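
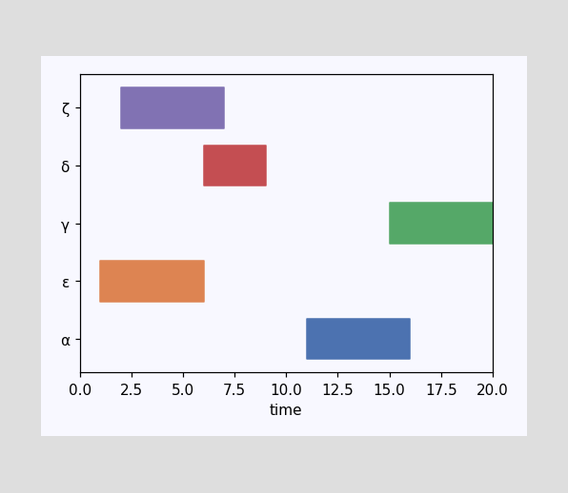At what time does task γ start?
The γ bar begins at t=15.

15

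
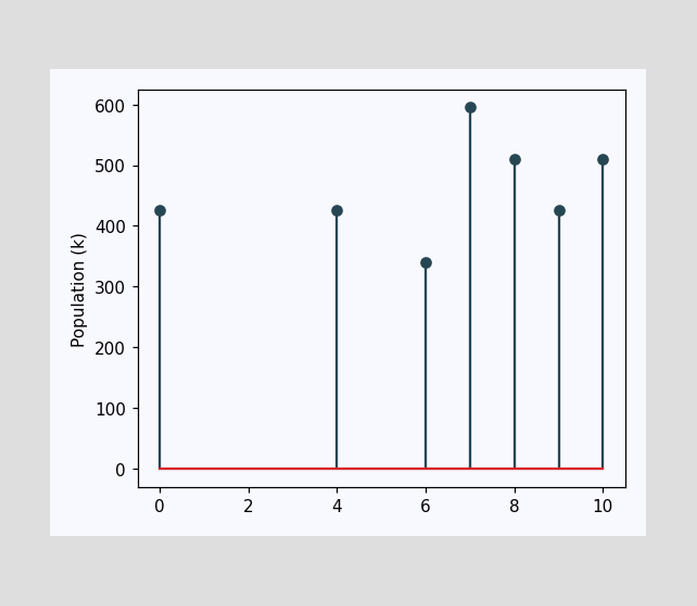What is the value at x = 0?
425k

The stem at x=0 reaches 425k.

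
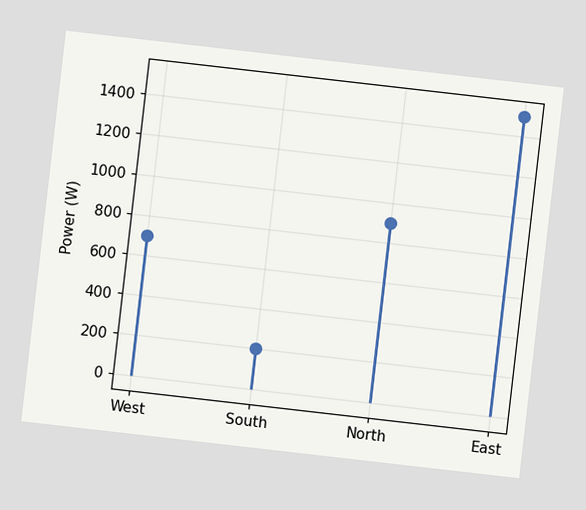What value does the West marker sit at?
700W

The chart is tilted about 7° clockwise. The West marker sits at 700W.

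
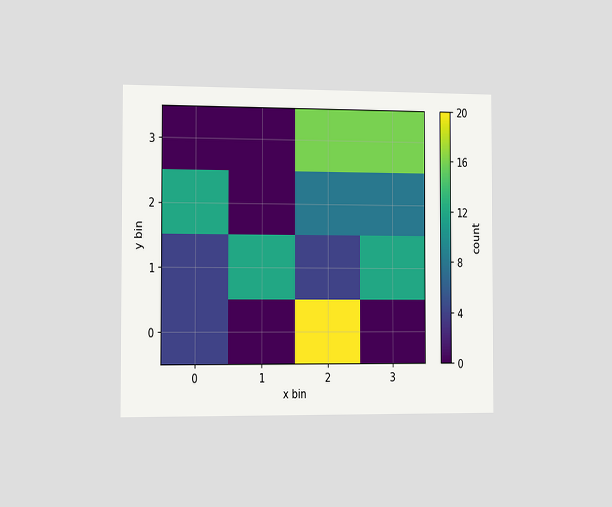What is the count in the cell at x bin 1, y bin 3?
The chart is viewed slightly from the left. Matching the cell (1, 3) against the colorbar gives 0.

0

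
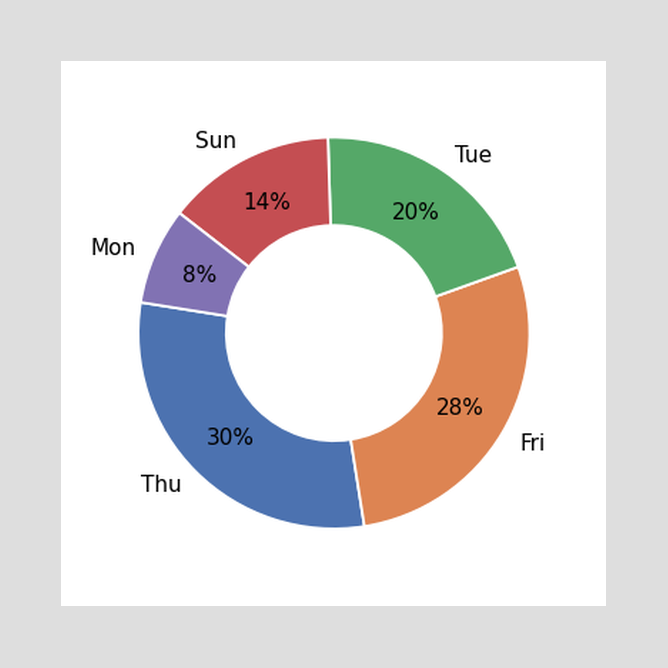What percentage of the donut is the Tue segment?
20%

The Tue segment takes up 20% of the ring.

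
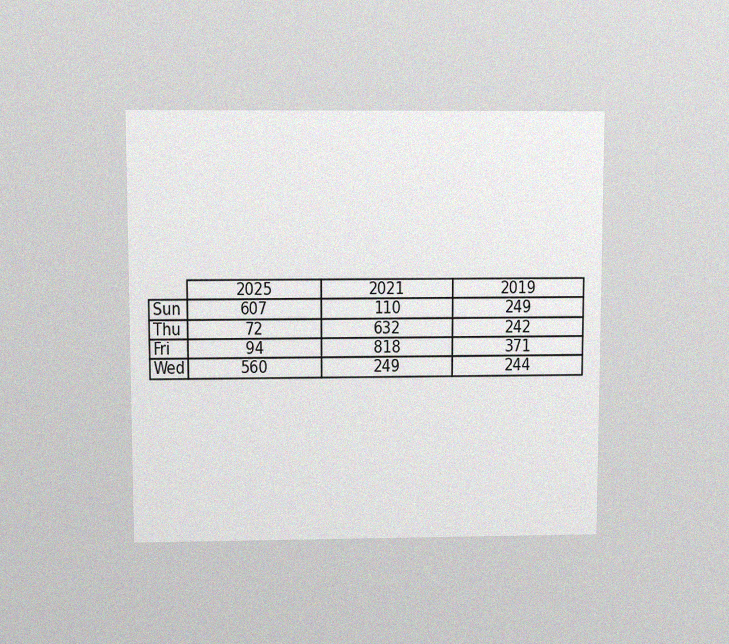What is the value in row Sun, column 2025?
The chart is viewed slightly from above, with some photo noise. The (Sun, 2025) cell reads 607.

607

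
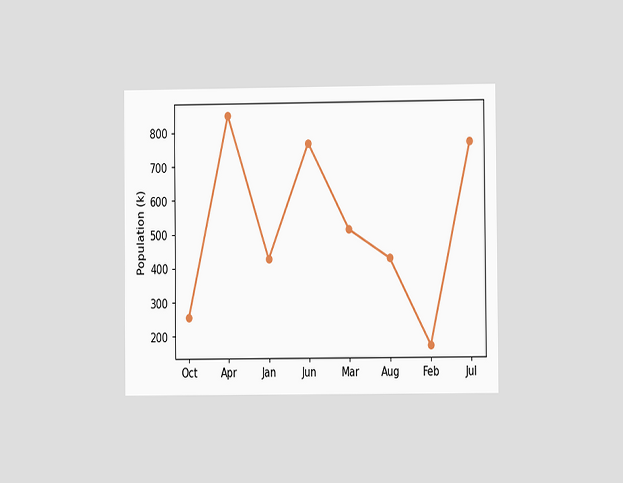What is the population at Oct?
The chart is viewed at a slight angle. At Oct, the line is at 255k.

255k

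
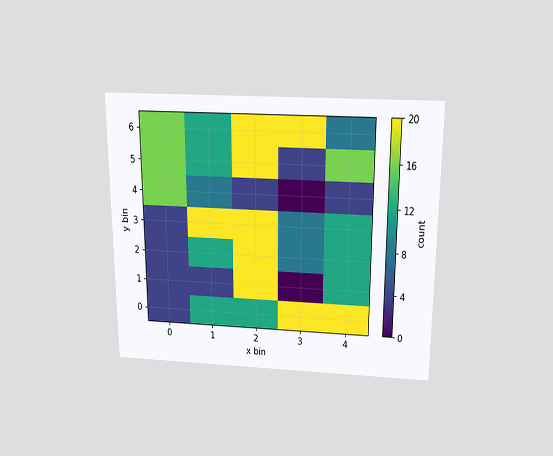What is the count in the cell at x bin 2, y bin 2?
20

The chart is viewed slightly from above. Matching the cell (2, 2) against the colorbar gives 20.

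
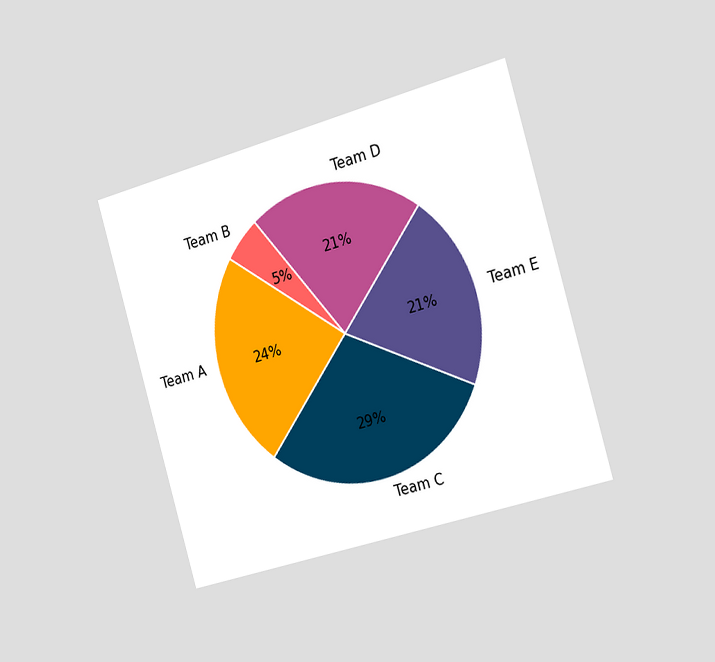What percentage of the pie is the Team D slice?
21%

The chart is tilted about 16° counter-clockwise and viewed slightly from the right. The Team D slice takes up 21% of the pie.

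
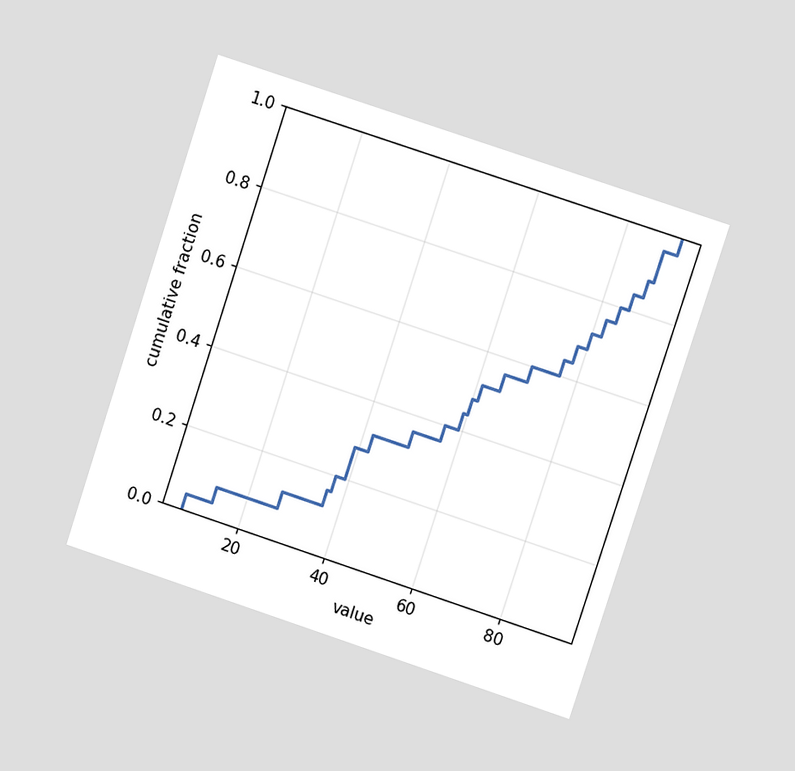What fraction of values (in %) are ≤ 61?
52%

The chart is tilted about 18° clockwise and viewed at a slight angle. At x=61 the ECDF step is at 52%.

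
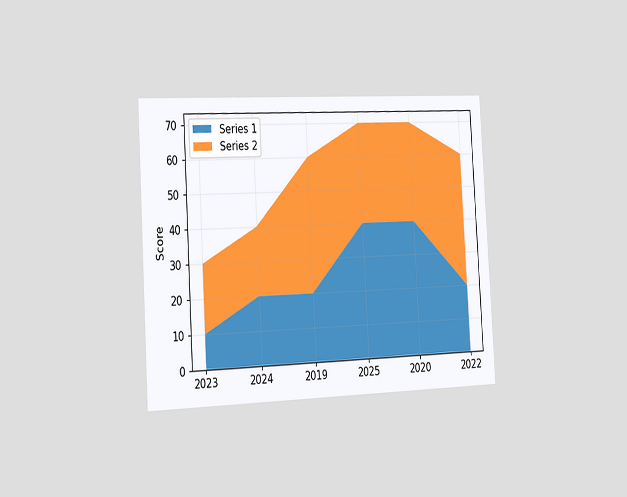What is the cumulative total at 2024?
The chart is tilted about 3° counter-clockwise and viewed slightly from the left. The stacked total at 2024 reaches 40.

40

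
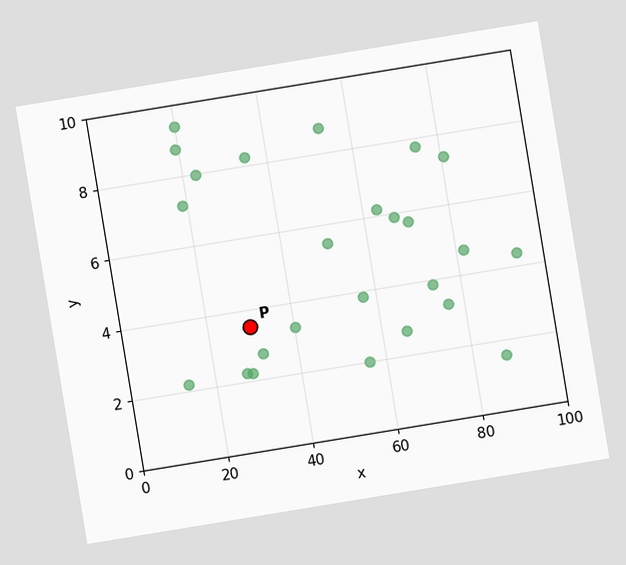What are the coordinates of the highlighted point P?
The chart is tilted about 9° counter-clockwise. Following the gridlines from P to each axis, P sits at (30, 3.5).

(30, 3.5)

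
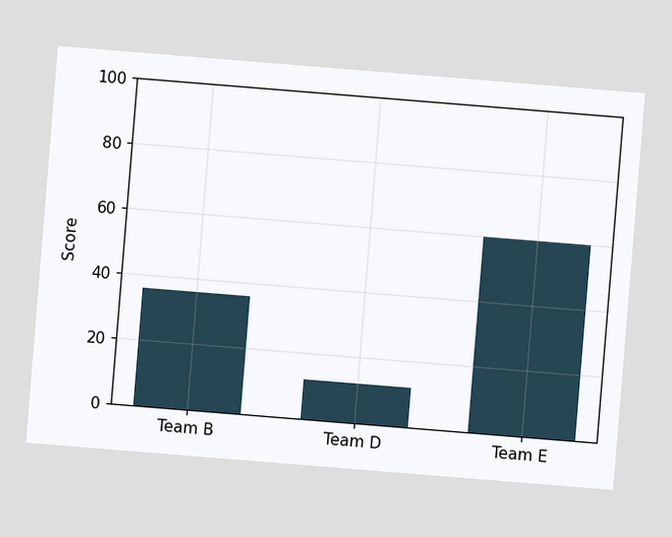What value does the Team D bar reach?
12

The chart is tilted about 5° clockwise. Reading along the chart's y-axis, the Team D bar reaches 12.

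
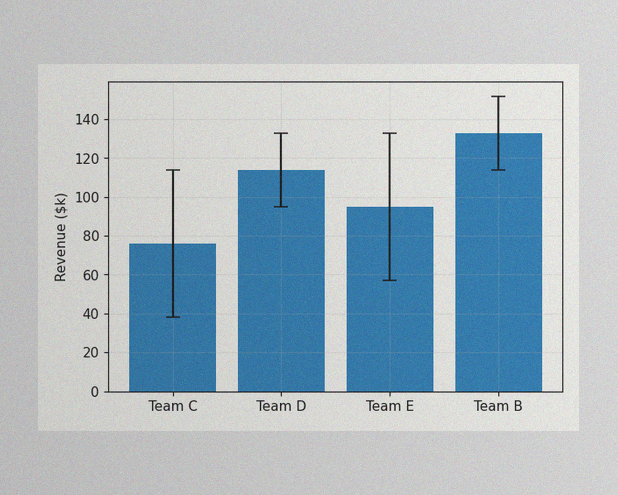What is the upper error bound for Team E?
$133k

The image has some photo noise and uneven lighting. The Team E bar's upper whisker reaches $133k.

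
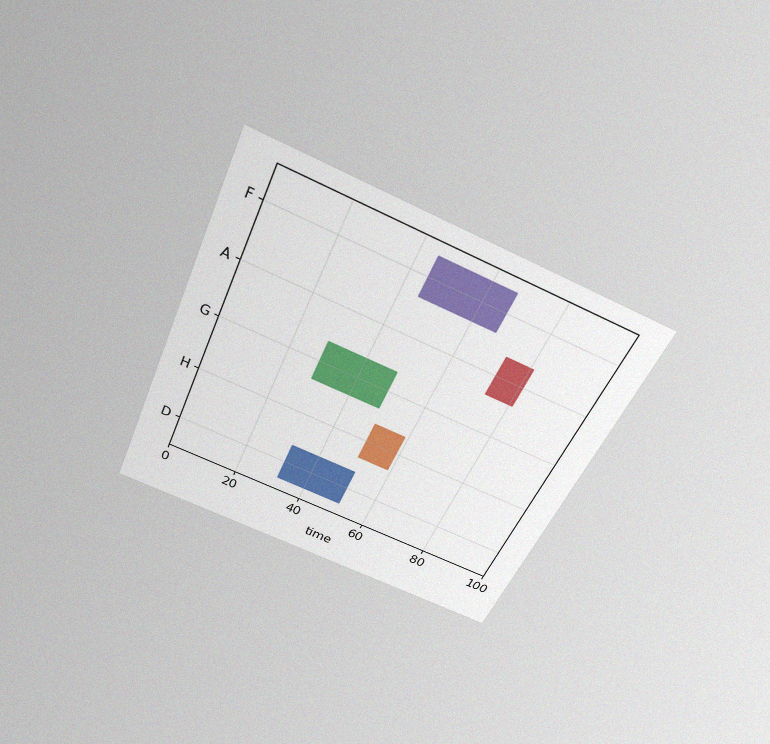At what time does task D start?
The chart is tilted about 24° clockwise and viewed slightly from above, with some photo noise. The D bar begins at t=32.

32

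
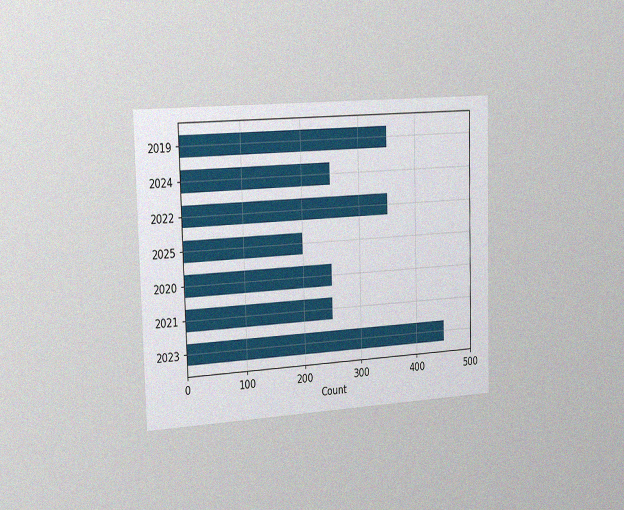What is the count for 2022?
The chart is viewed slightly from the left, with some photo noise. Reading along the chart's x-axis, the 2022 bar reaches 350.

350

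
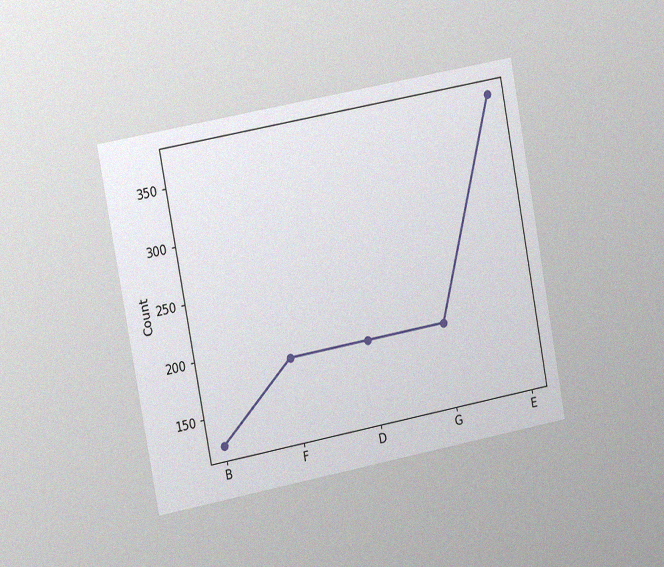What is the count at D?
186

The chart is tilted about 11° counter-clockwise and viewed slightly from the left, with some photo noise. At D, the line is at 186.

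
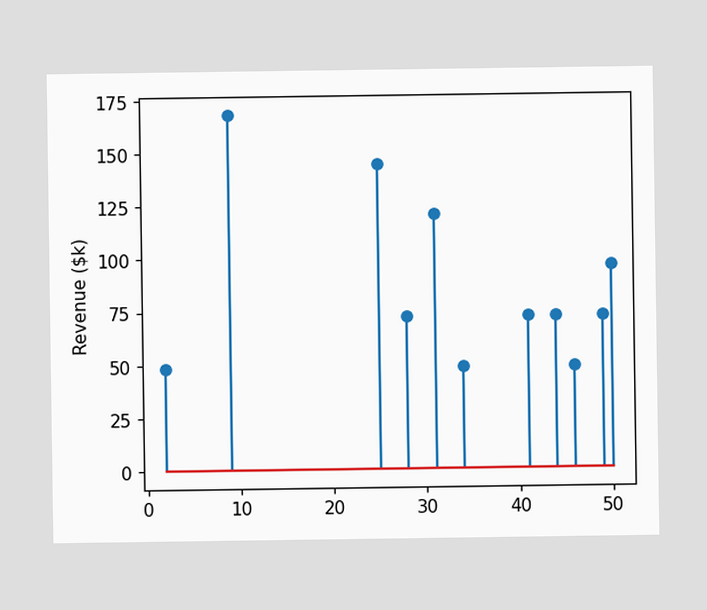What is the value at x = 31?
The stem at x=31 reaches $120k.

$120k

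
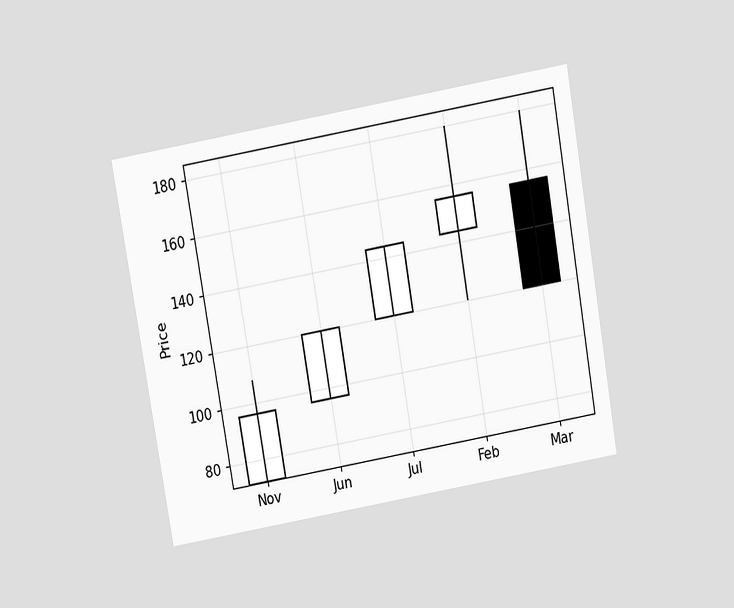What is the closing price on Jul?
144

The chart is tilted about 10° counter-clockwise and viewed slightly from above. The Jul candle closes at 144.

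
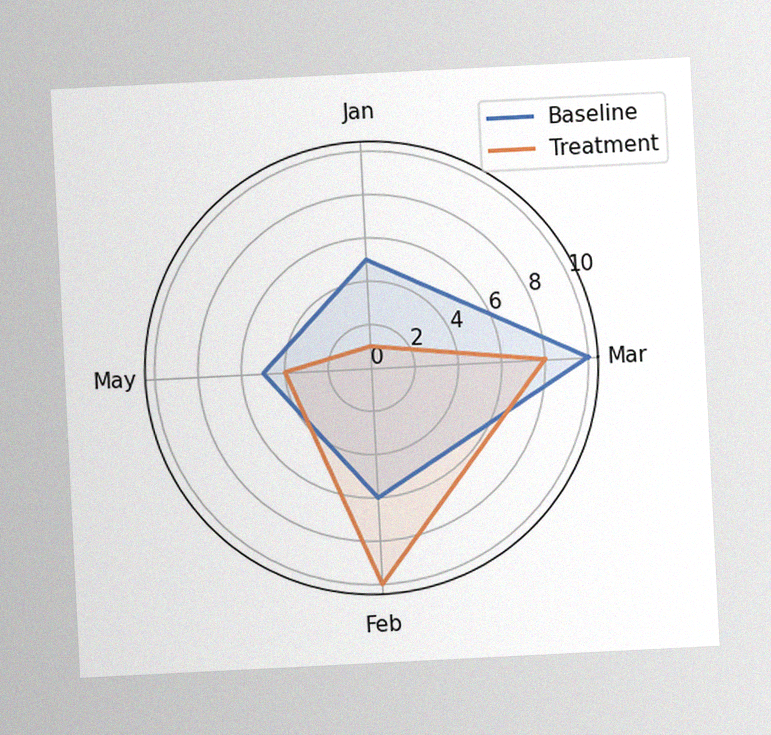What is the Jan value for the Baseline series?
5

The chart is tilted about 3° counter-clockwise, with some photo noise. On the Jan axis, Baseline reaches 5.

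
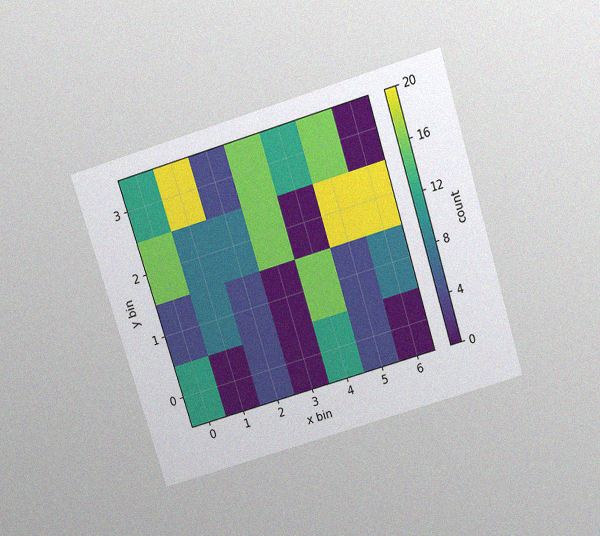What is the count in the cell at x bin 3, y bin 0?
The chart is tilted about 17° counter-clockwise and viewed slightly from above, with some photo noise. Matching the cell (3, 0) against the colorbar gives 0.

0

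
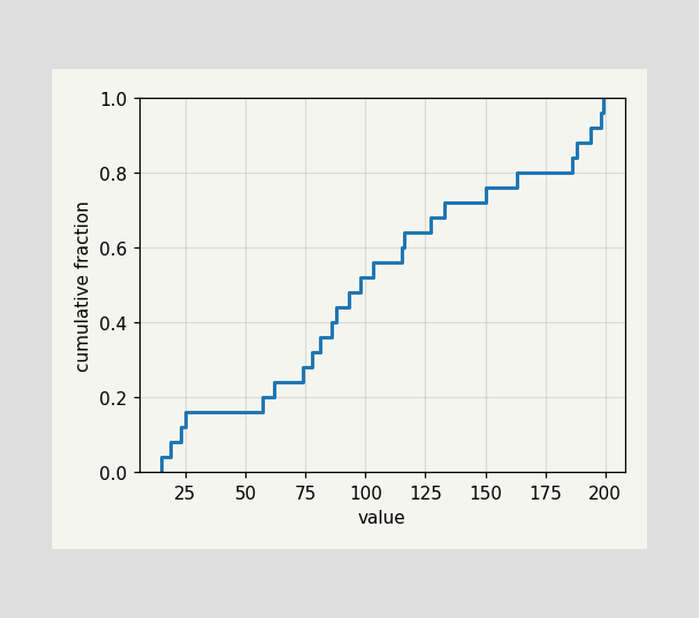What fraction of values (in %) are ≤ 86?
At x=86 the ECDF step is at 40%.

40%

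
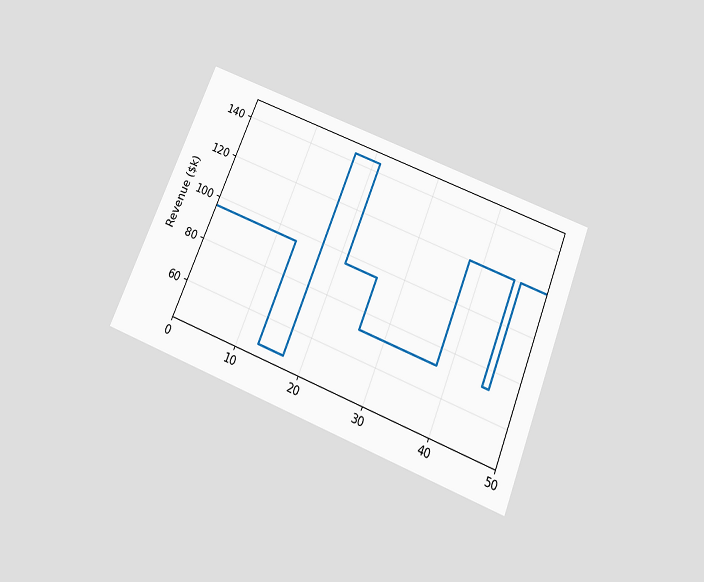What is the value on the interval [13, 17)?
$48k

The chart is tilted about 22° clockwise and viewed slightly from below. On [13, 17) the step sits at $48k.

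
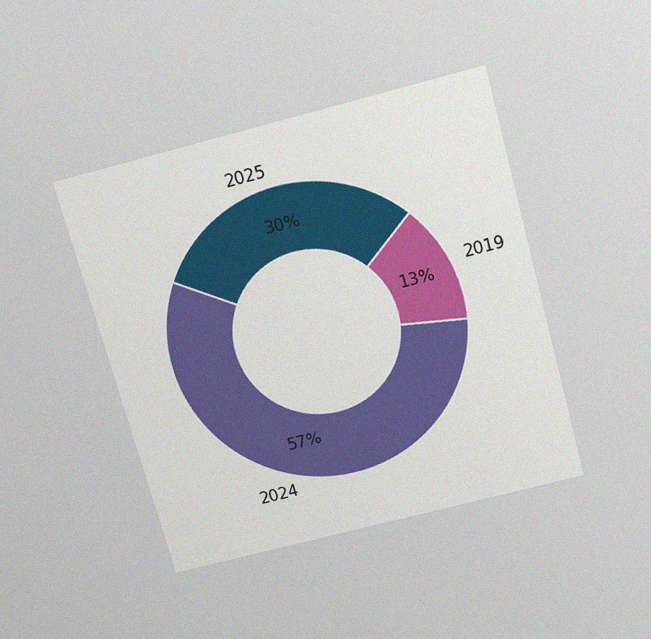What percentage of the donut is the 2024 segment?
57%

The chart is tilted about 15° counter-clockwise and viewed slightly from above, with some photo noise. The 2024 segment takes up 57% of the ring.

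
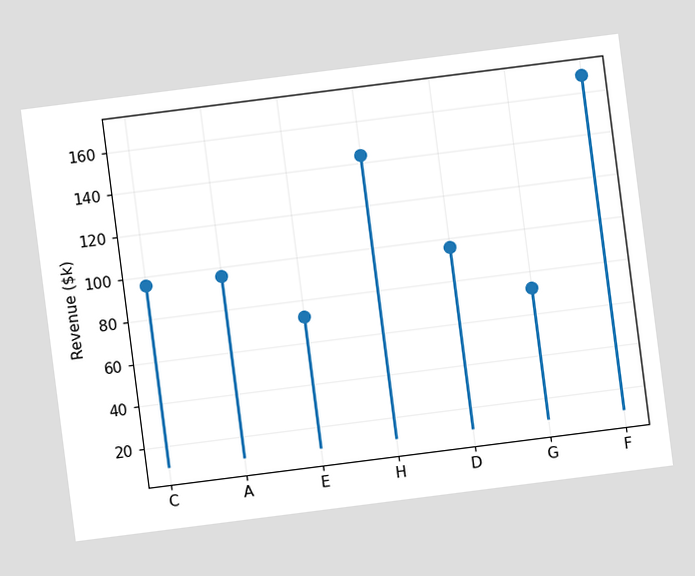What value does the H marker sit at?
The chart is tilted about 7° counter-clockwise. The H marker sits at $144k.

$144k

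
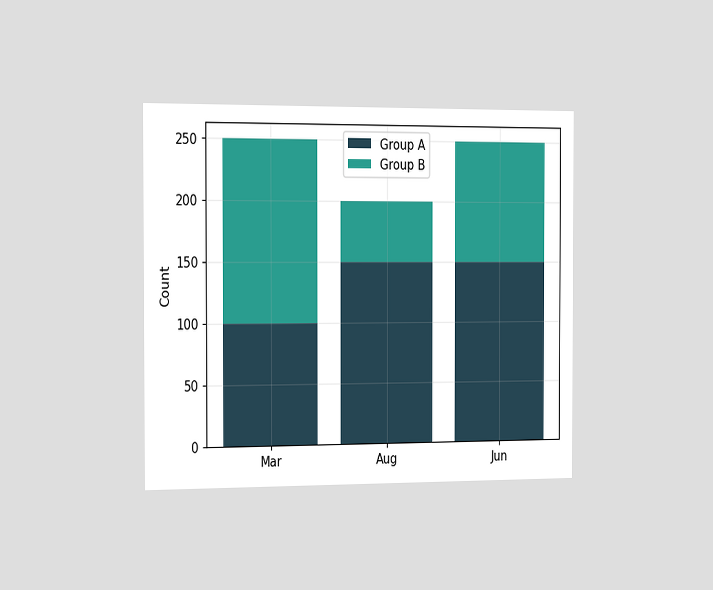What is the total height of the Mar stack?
The chart is viewed slightly from the left. The Mar stack's top reaches 250 on the y-axis.

250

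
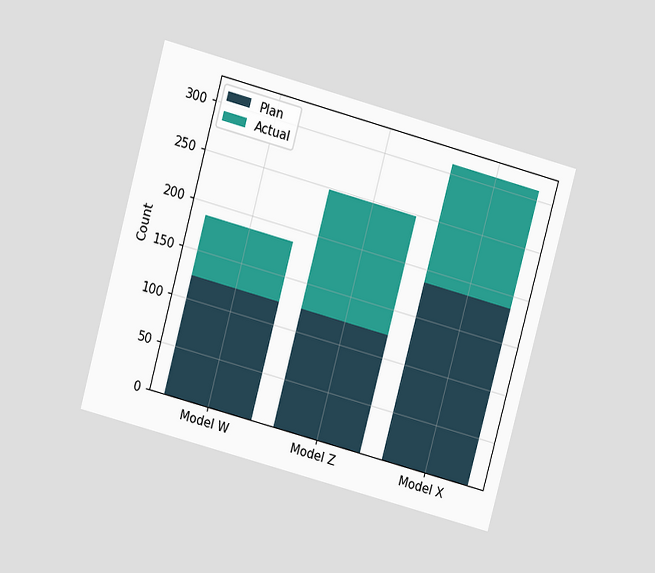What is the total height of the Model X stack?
The chart is tilted about 15° clockwise and viewed at a slight angle. The Model X stack's top reaches 310 on the y-axis.

310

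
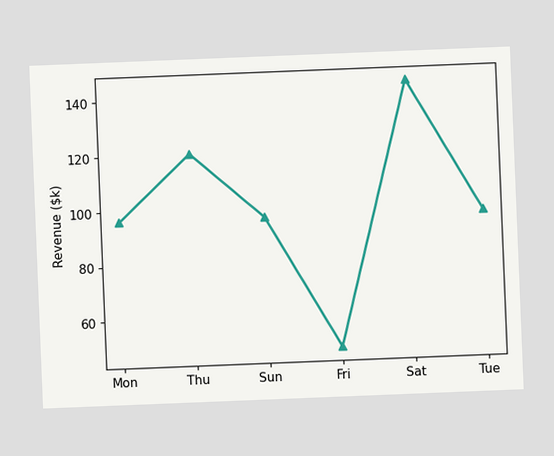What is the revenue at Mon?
$96k

The chart is tilted about 2° counter-clockwise. At Mon, the line is at $96k.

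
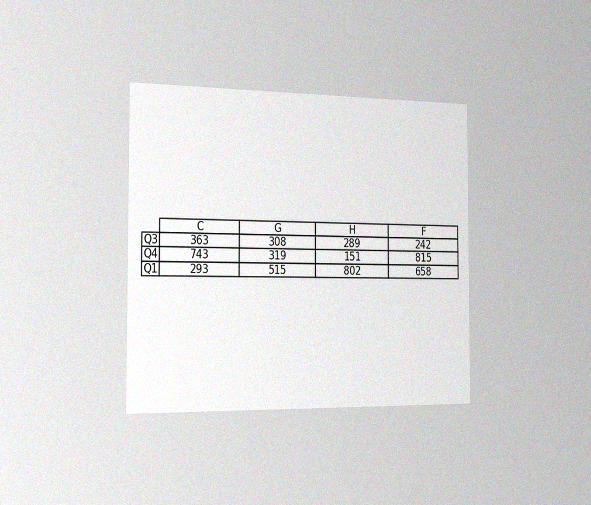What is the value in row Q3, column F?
The chart is viewed slightly from the left, with some photo noise. The (Q3, F) cell reads 242.

242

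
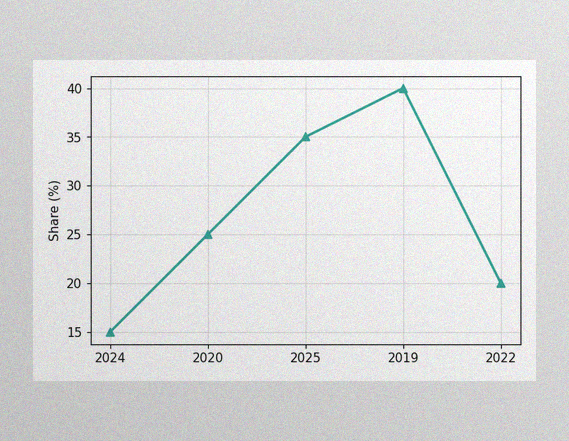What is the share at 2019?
40%

The image has some photo noise and uneven lighting. At 2019, the line is at 40%.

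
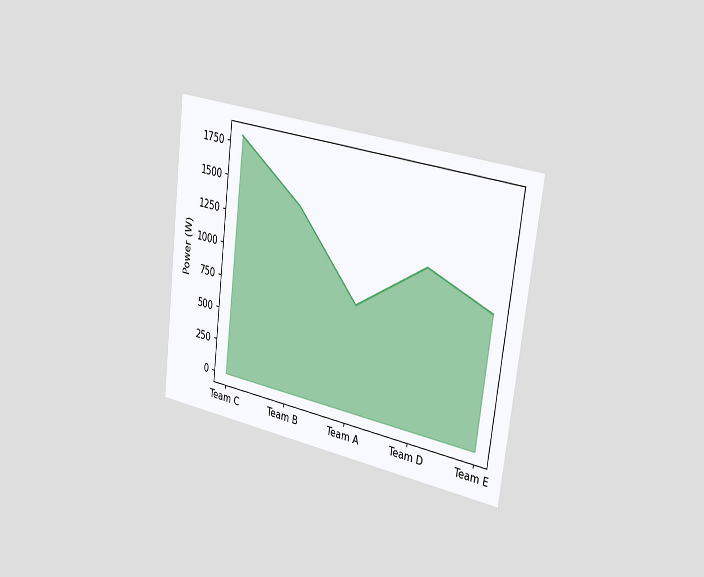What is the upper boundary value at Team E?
1000W

The chart is tilted about 7° clockwise and viewed slightly from the right. At Team E the upper boundary is at 1000W.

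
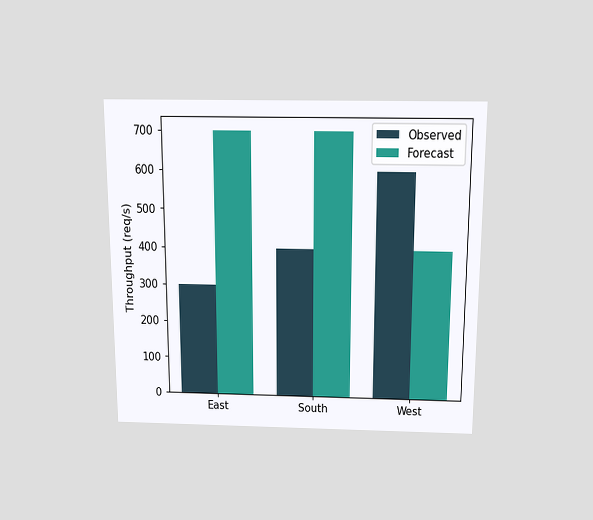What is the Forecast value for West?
The chart is viewed slightly from above. The Forecast bar at West reaches 400req/s on the y-axis.

400req/s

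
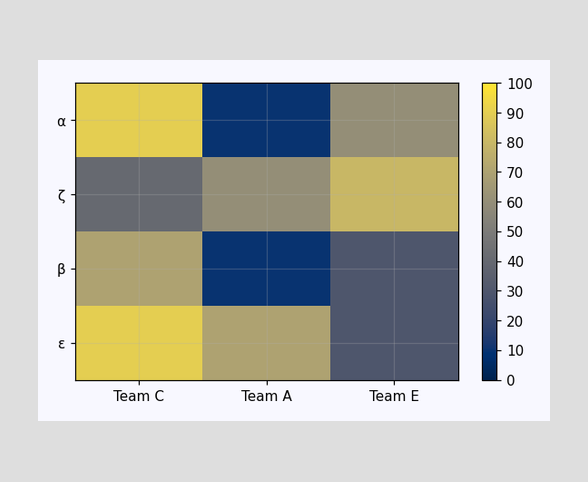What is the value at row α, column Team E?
Matching cell (α, Team E) against the colorbar gives 60.

60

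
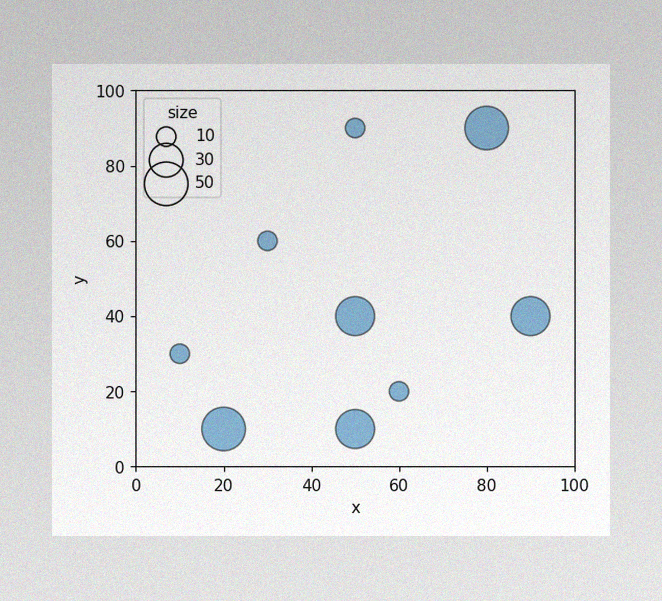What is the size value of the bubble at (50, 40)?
The image has some photo noise and uneven lighting. Matching the bubble at (50, 40) against the size legend gives 40.

40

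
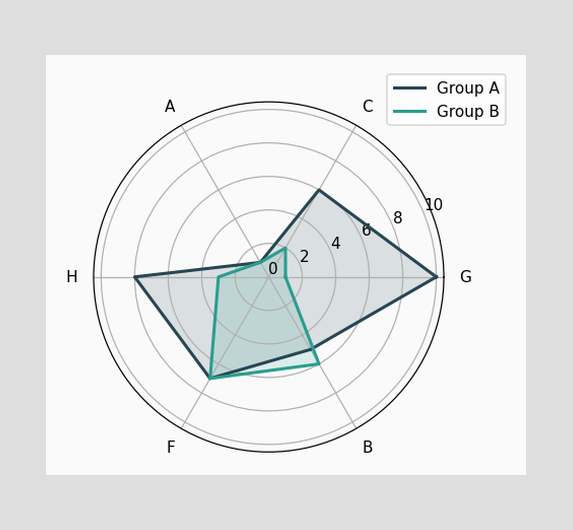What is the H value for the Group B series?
3

On the H axis, Group B reaches 3.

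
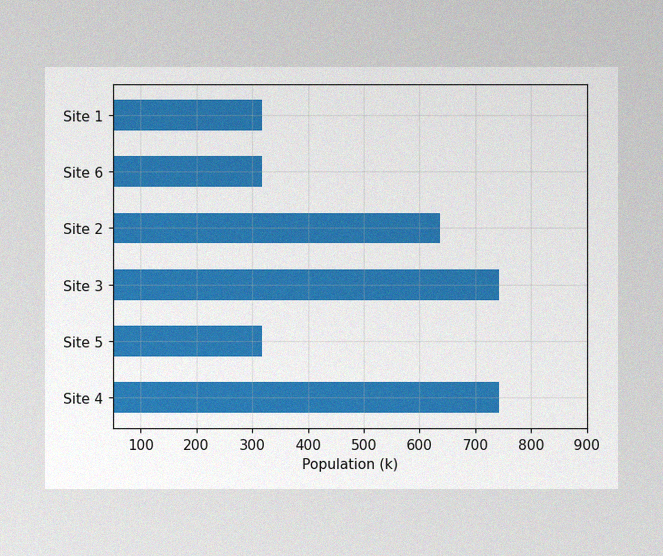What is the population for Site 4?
742k

The image has some photo noise and uneven lighting. Reading along the chart's x-axis, the Site 4 bar reaches 742k.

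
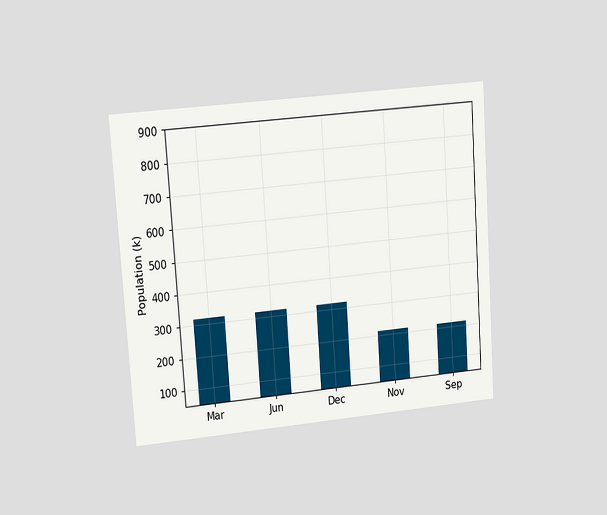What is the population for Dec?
318k

The chart is tilted about 4° counter-clockwise and viewed at a slight angle. Reading along the chart's y-axis, the Dec bar reaches 318k.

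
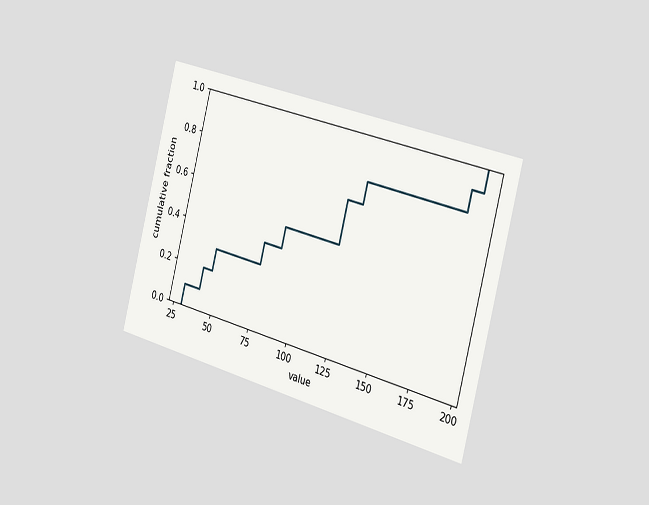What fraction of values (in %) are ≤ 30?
The chart is tilted about 15° clockwise and viewed slightly from the right. At x=30 the ECDF step is at 10%.

10%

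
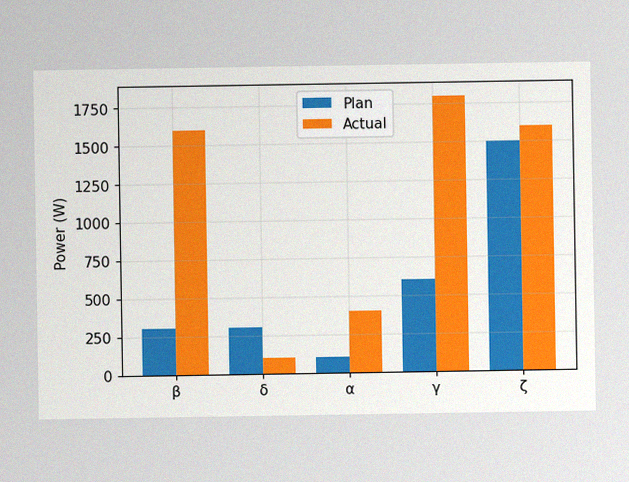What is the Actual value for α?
The image has some photo noise and uneven lighting. The Actual bar at α reaches 400W on the y-axis.

400W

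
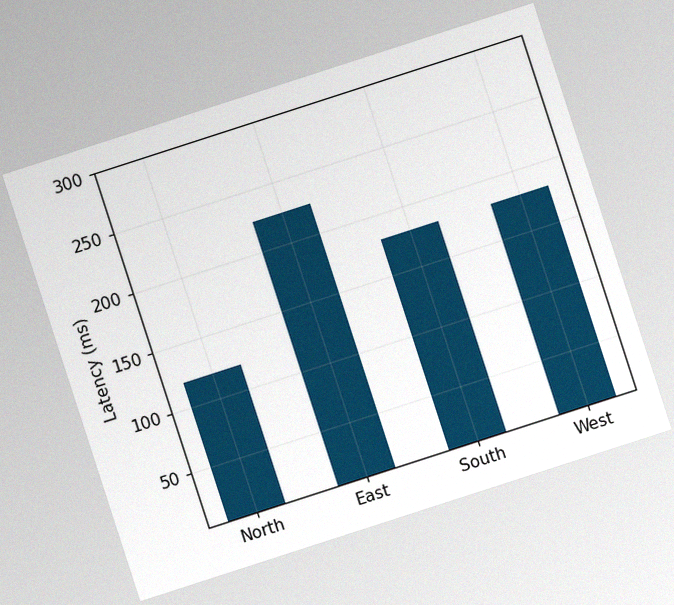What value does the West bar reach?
180ms

The chart is tilted about 18° counter-clockwise, with some photo noise. Reading along the chart's y-axis, the West bar reaches 180ms.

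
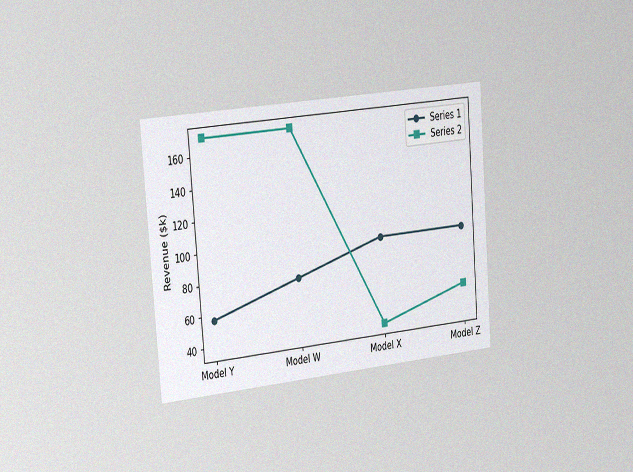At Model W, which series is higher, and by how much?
Series 2, by $95k

The chart is tilted about 5° counter-clockwise and viewed slightly from the left, with some photo noise. At Model W, Series 2 sits above the other line by $95k.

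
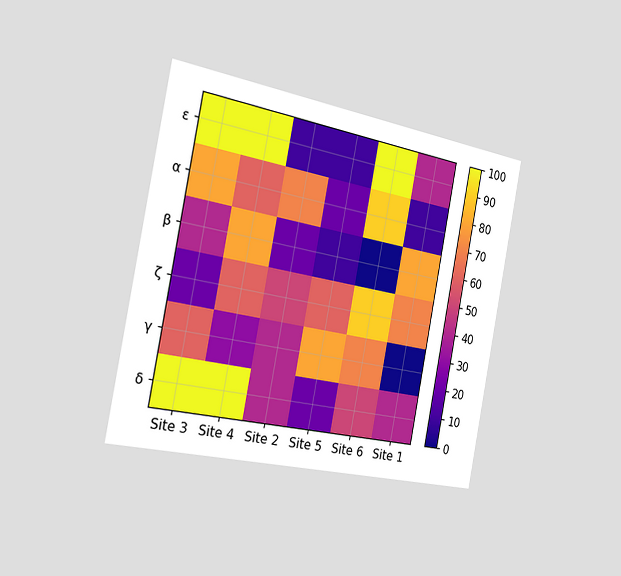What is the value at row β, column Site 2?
The chart is tilted about 11° clockwise and viewed slightly from the left. Matching cell (β, Site 2) against the colorbar gives 20.

20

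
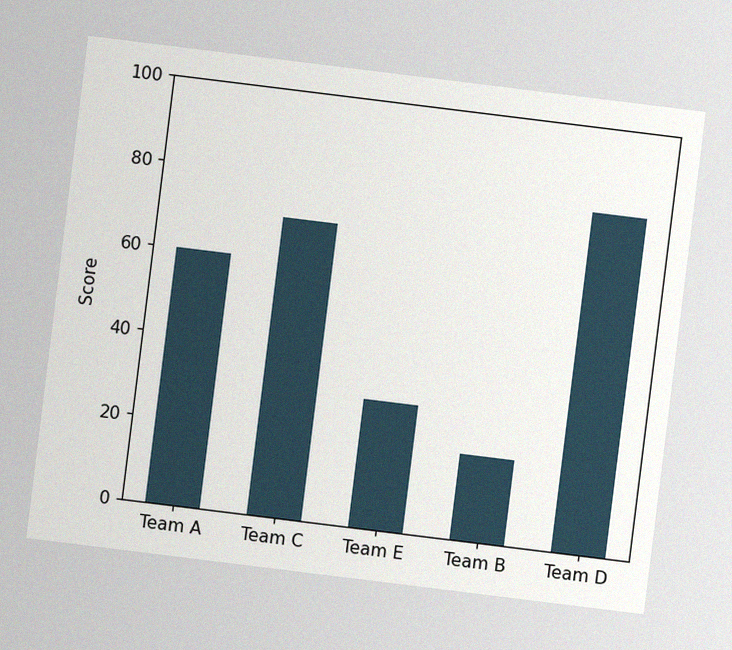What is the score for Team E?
30

The chart is tilted about 7° clockwise, with some photo noise. Reading along the chart's y-axis, the Team E bar reaches 30.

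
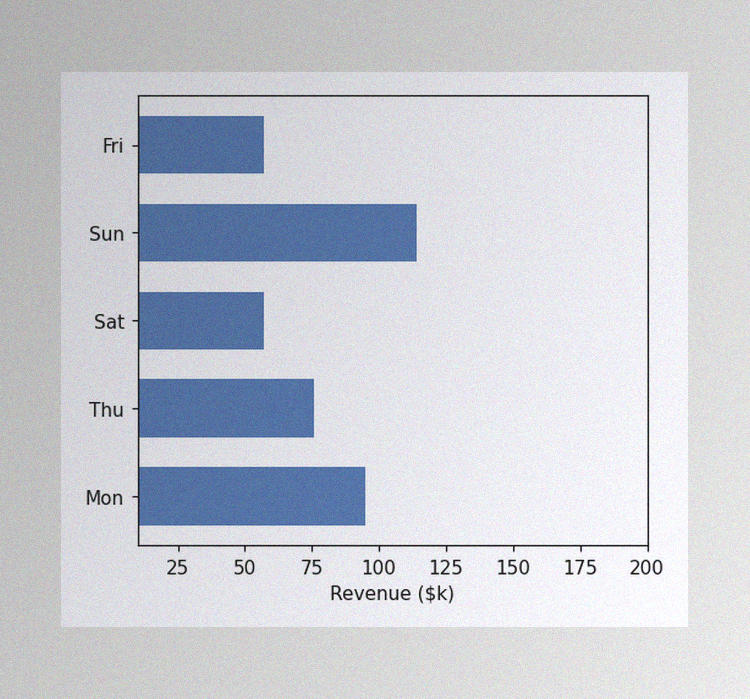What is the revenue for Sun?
The image has some photo noise and uneven lighting. Reading along the chart's x-axis, the Sun bar reaches $114k.

$114k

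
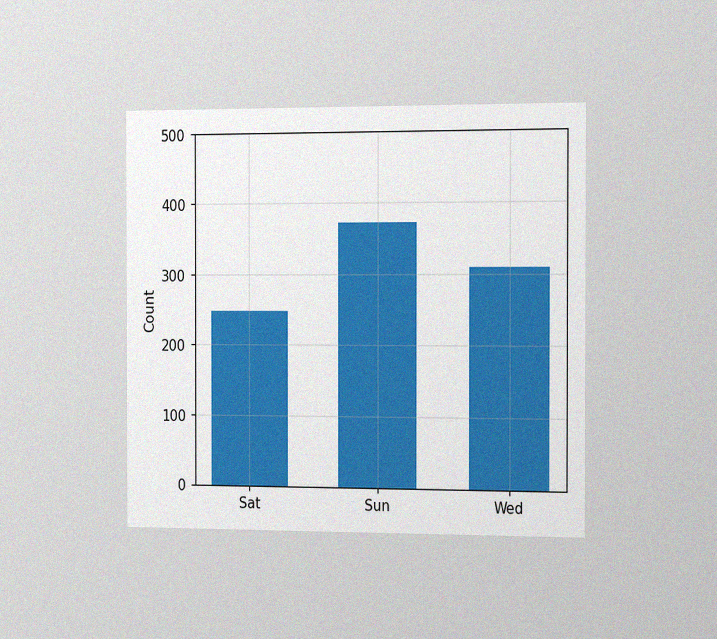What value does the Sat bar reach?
248

The chart is viewed slightly from the right, with some photo noise. Reading along the chart's y-axis, the Sat bar reaches 248.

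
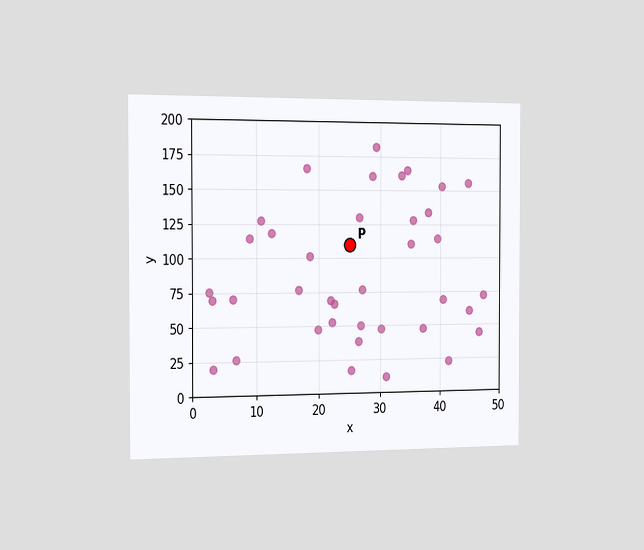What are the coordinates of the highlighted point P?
(25, 110)

The chart is viewed slightly from the left. Following the gridlines from P to each axis, P sits at (25, 110).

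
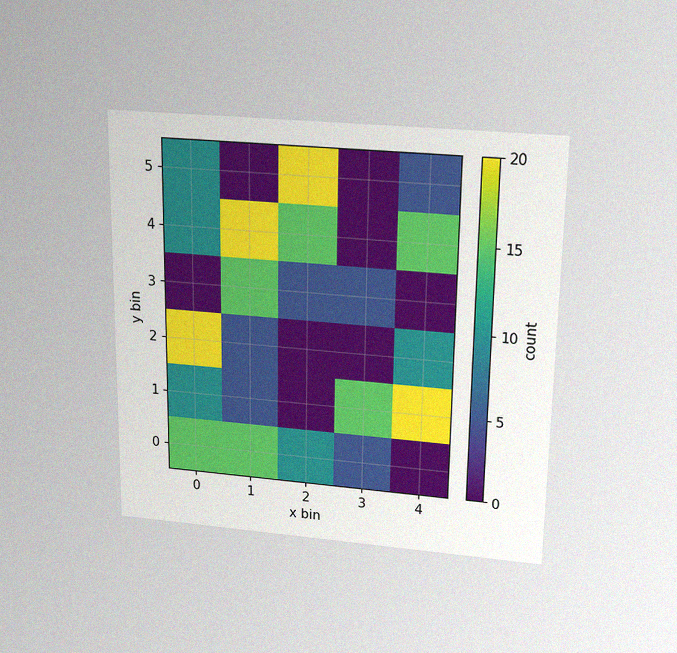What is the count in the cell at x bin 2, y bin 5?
20

The chart is viewed slightly from above, with some photo noise. Matching the cell (2, 5) against the colorbar gives 20.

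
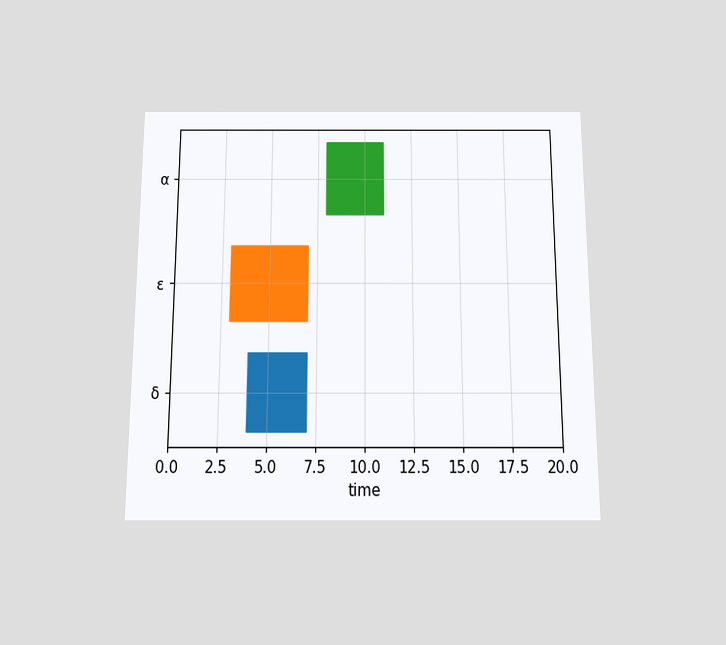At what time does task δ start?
The chart is viewed slightly from below. The δ bar begins at t=4.

4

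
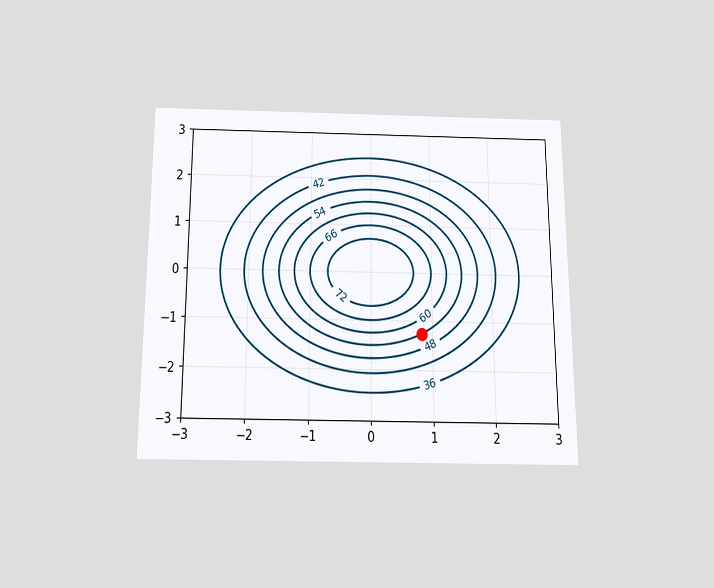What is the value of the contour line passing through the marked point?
54

The chart is viewed slightly from below. The marked point sits on the contour labelled 54.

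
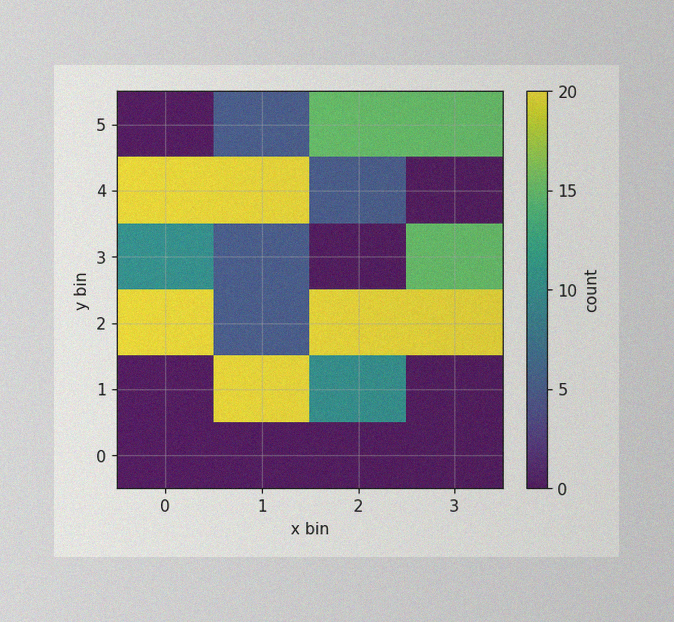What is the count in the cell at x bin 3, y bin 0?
The image has some photo noise and uneven lighting. Matching the cell (3, 0) against the colorbar gives 0.

0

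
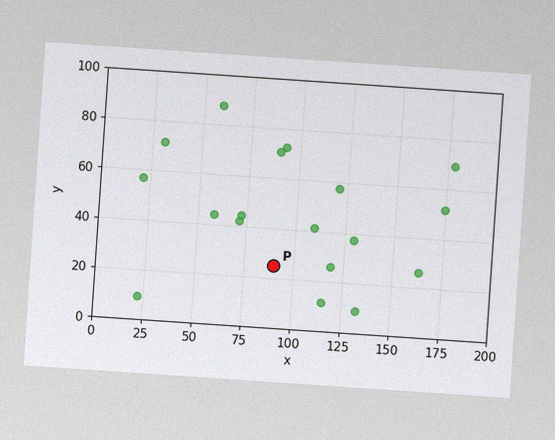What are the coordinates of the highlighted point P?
The chart is tilted about 4° clockwise, with some photo noise. Following the gridlines from P to each axis, P sits at (90, 25).

(90, 25)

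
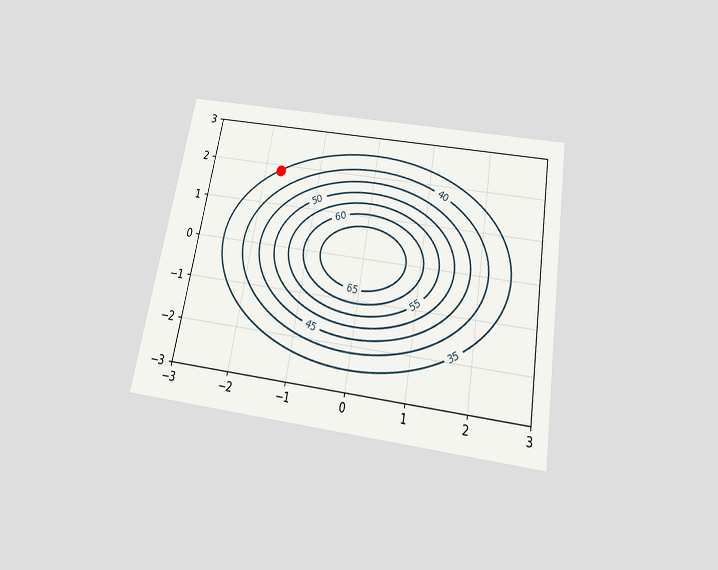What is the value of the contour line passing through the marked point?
The chart is tilted about 10° clockwise and viewed slightly from below. The marked point sits on the contour labelled 35.

35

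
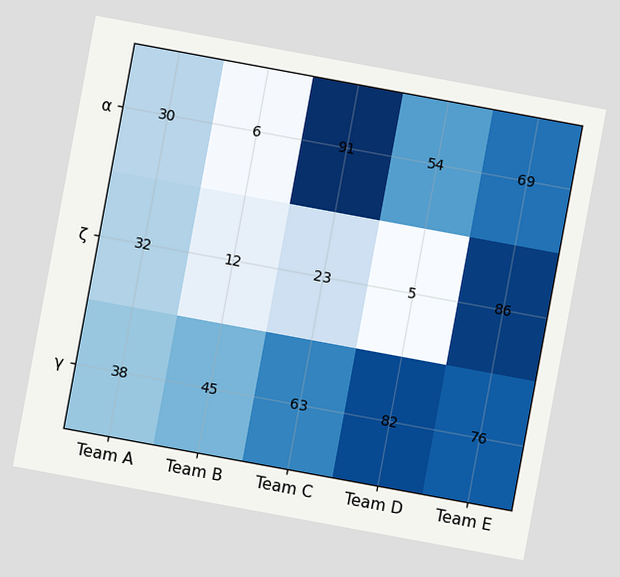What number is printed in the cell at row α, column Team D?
The chart is tilted about 10° clockwise. The (α, Team D) cell reads 54.

54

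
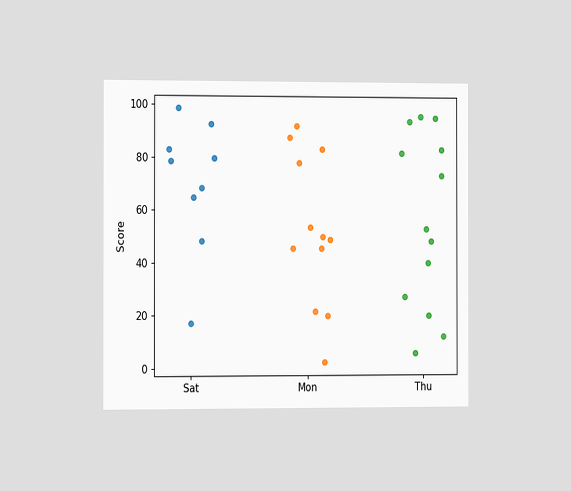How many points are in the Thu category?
The chart is viewed slightly from the left. Counting the markers in the Thu column gives 13.

13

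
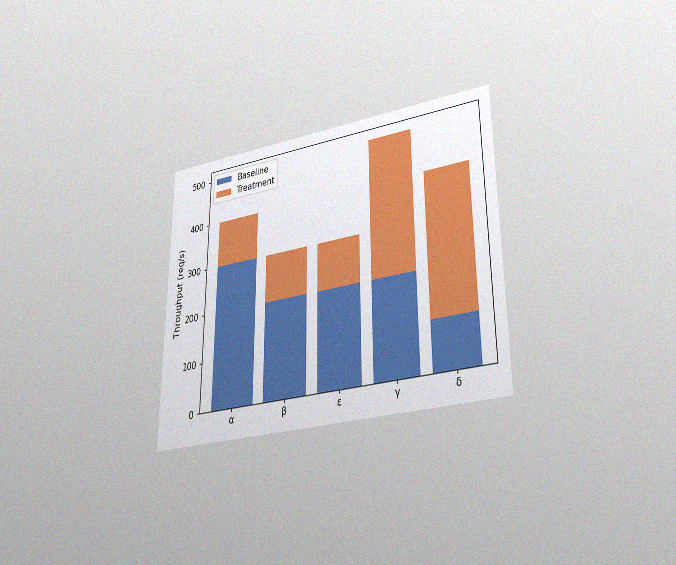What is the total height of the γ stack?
500req/s

The chart is viewed at a slight angle, with some photo noise. The γ stack's top reaches 500req/s on the y-axis.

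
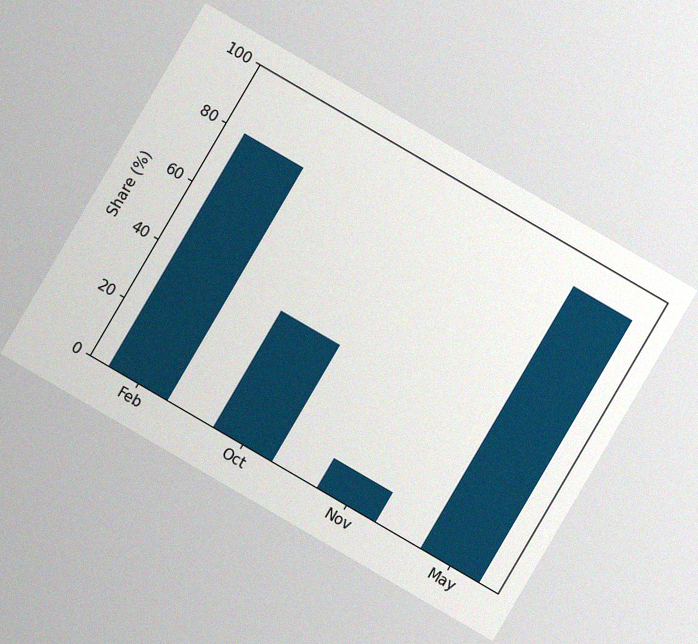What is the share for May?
90%

The chart is tilted about 30° clockwise, with some photo noise. Reading along the chart's y-axis, the May bar reaches 90%.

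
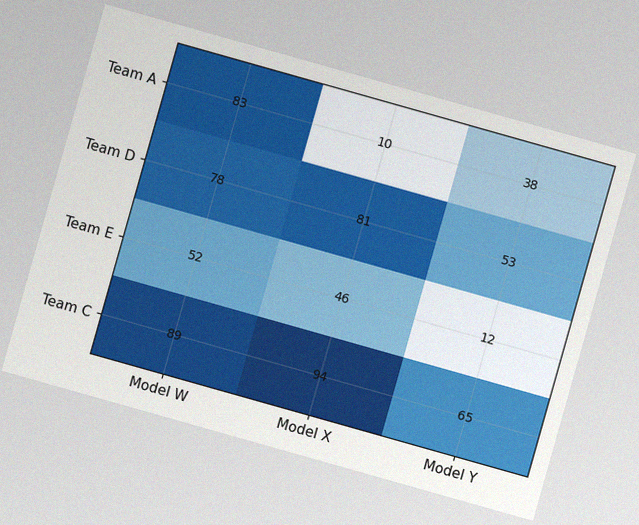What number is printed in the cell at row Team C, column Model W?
89

The chart is tilted about 16° clockwise, with some photo noise. The (Team C, Model W) cell reads 89.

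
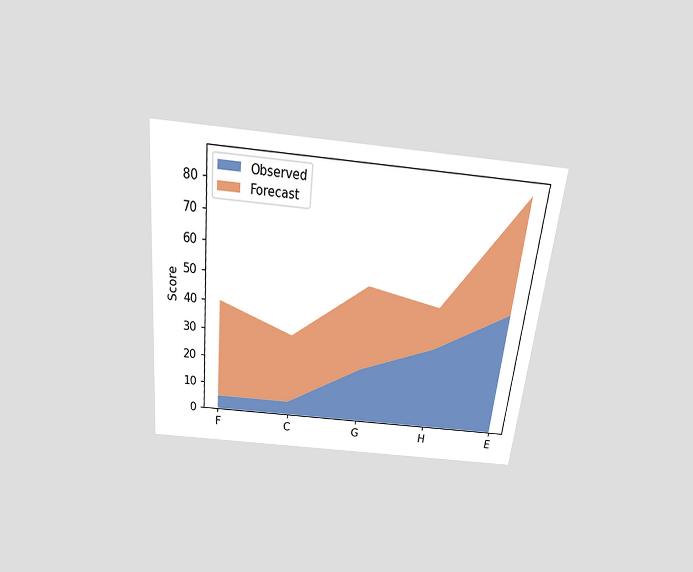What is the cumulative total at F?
40

The chart is tilted about 6° clockwise and viewed slightly from above. The stacked total at F reaches 40.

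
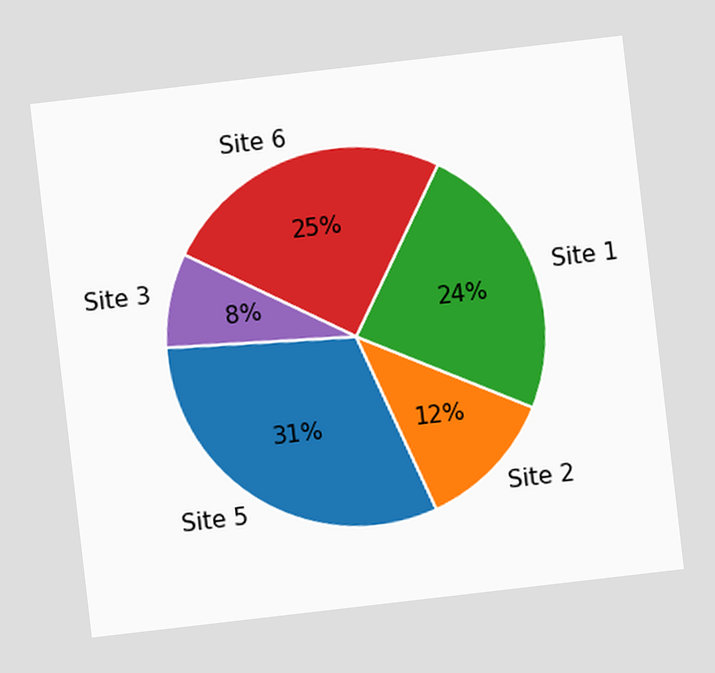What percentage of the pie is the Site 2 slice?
12%

The chart is tilted about 7° counter-clockwise. The Site 2 slice takes up 12% of the pie.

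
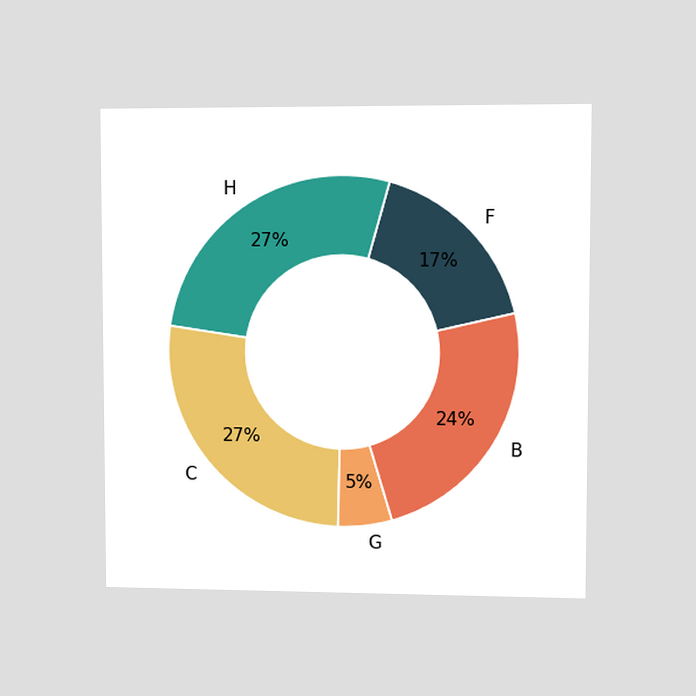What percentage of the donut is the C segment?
The chart is viewed at a slight angle. The C segment takes up 27% of the ring.

27%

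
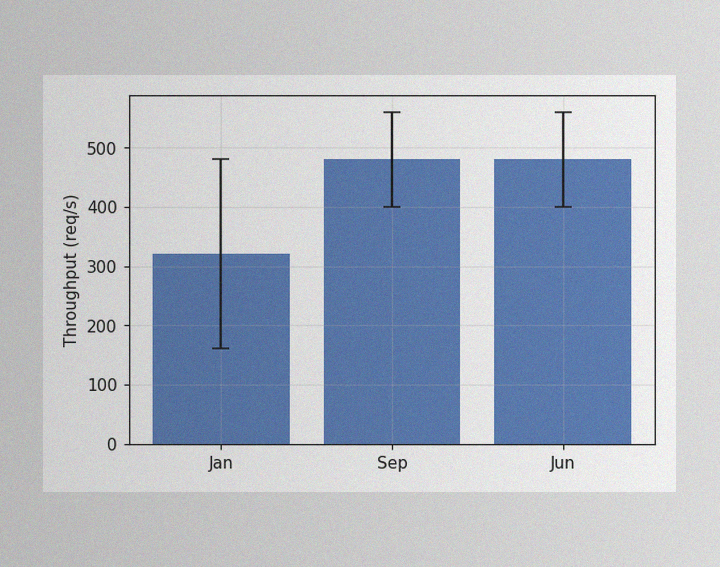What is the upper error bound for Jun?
The image has some photo noise and uneven lighting. The Jun bar's upper whisker reaches 560req/s.

560req/s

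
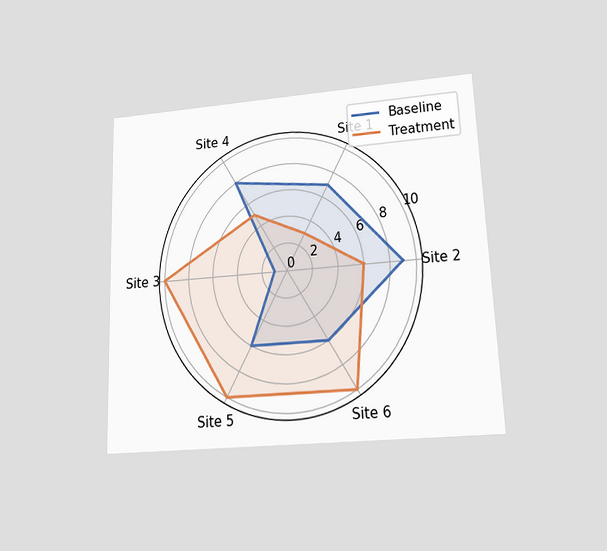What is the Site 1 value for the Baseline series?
7

The chart is tilted about 2° counter-clockwise and viewed at a slight angle. On the Site 1 axis, Baseline reaches 7.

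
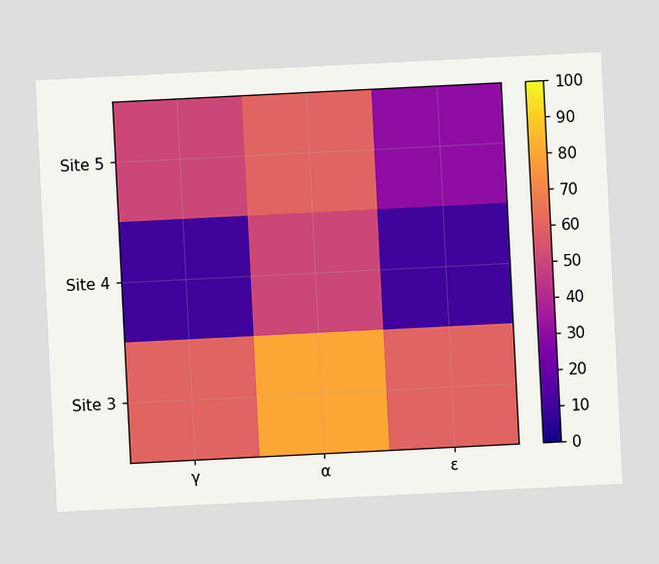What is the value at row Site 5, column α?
60

The chart is tilted about 3° counter-clockwise. Matching cell (Site 5, α) against the colorbar gives 60.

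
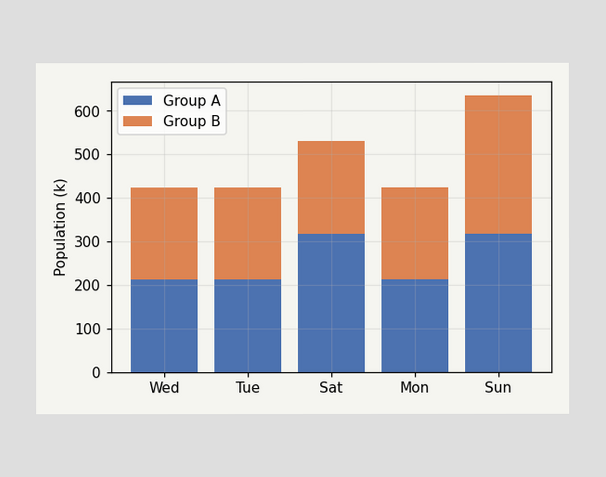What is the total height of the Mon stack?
424k

The Mon stack's top reaches 424k on the y-axis.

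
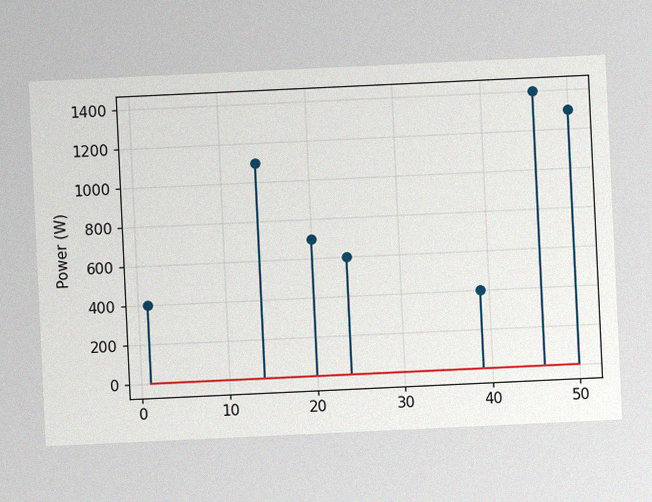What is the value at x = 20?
The chart is tilted about 3° counter-clockwise, with some photo noise. The stem at x=20 reaches 700W.

700W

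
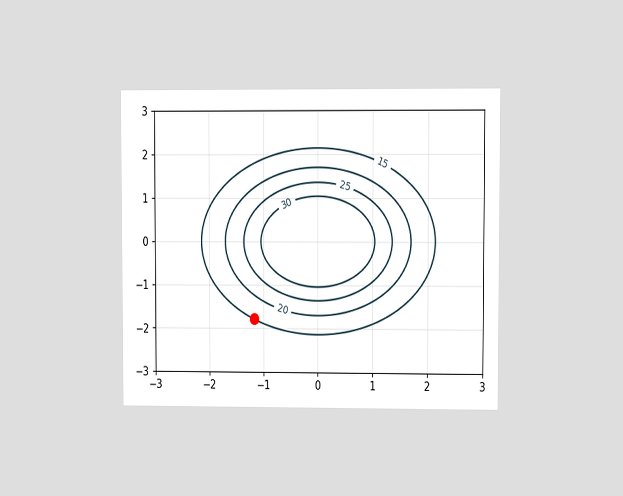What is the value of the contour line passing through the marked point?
The chart is viewed at a slight angle. The marked point sits on the contour labelled 15.

15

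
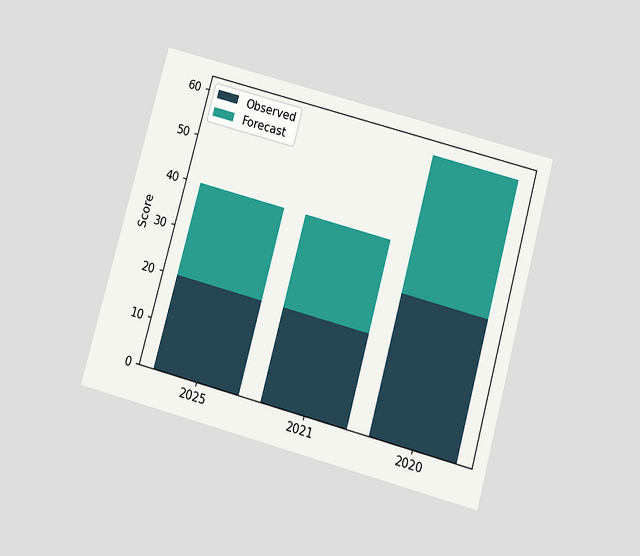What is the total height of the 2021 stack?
40

The chart is tilted about 15° clockwise and viewed slightly from below. The 2021 stack's top reaches 40 on the y-axis.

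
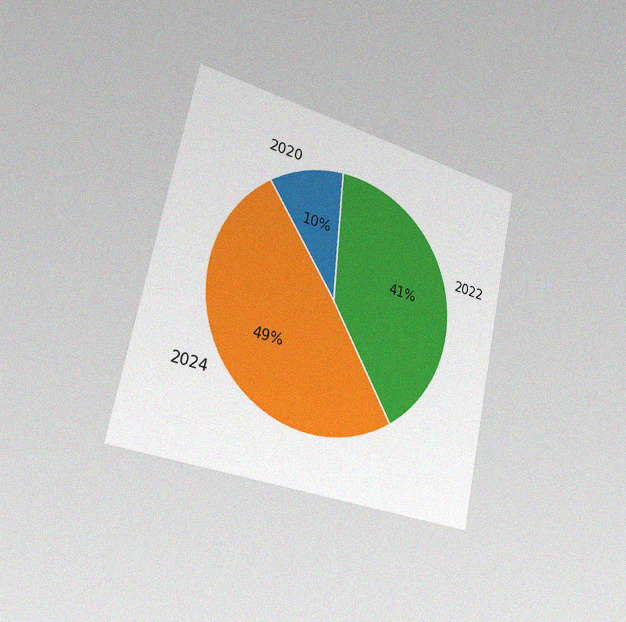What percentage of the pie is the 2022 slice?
41%

The chart is tilted about 12° clockwise and viewed slightly from the left, with some photo noise. The 2022 slice takes up 41% of the pie.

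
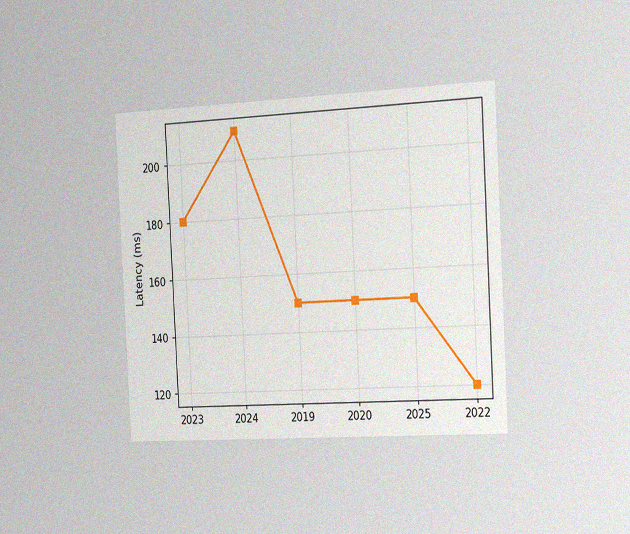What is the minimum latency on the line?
The chart is tilted about 3° counter-clockwise and viewed slightly from the right, with some photo noise. The lowest point is at 2022, and reading across to the y-axis gives 120ms.

120ms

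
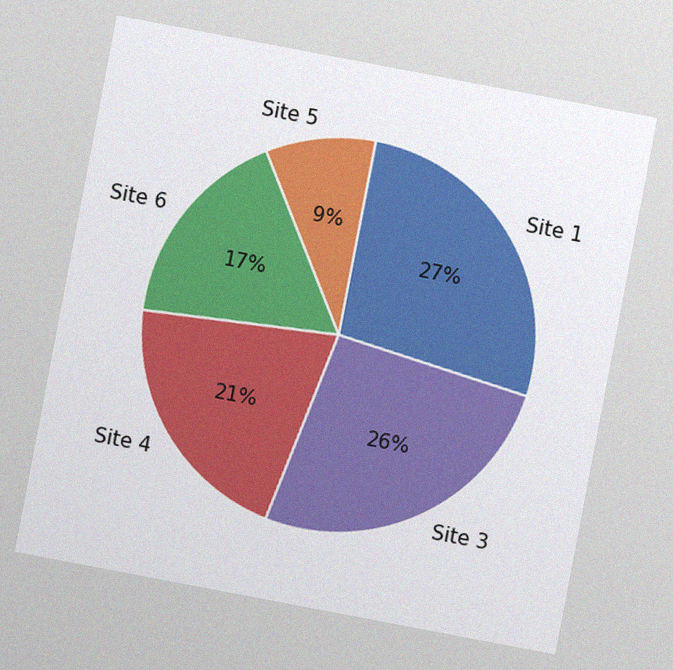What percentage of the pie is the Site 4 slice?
21%

The chart is tilted about 11° clockwise, with some photo noise. The Site 4 slice takes up 21% of the pie.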